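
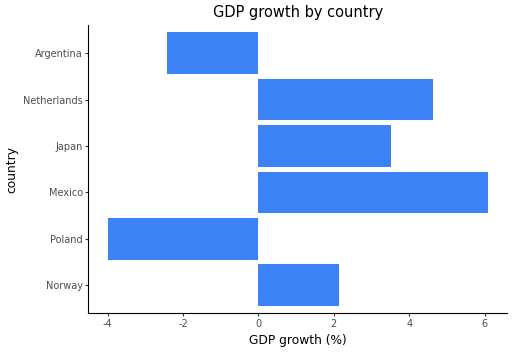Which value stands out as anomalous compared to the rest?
Poland ≈ -4; the rest sit between ≈ -2 and ≈ 6.

Poland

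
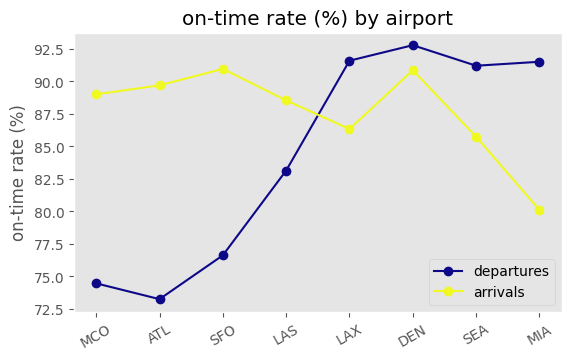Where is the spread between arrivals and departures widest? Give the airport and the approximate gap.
ATL, ≈ 16 %

ATL: arrivals ≈ 90, departures ≈ 74 → gap ≈ 16. Next-largest (MCO) is only ≈ 14.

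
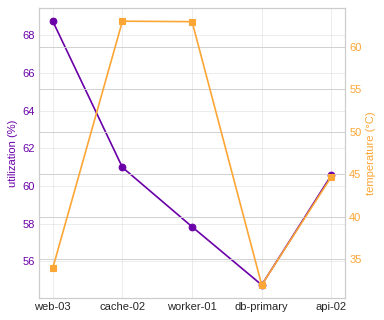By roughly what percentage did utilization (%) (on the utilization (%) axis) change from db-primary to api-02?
db-primary ≈ 54, api-02 ≈ 60; (60 − 54) / 54 ≈ +11.1%.

≈ +11.1%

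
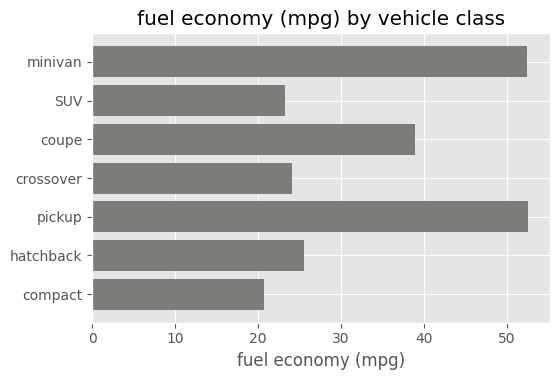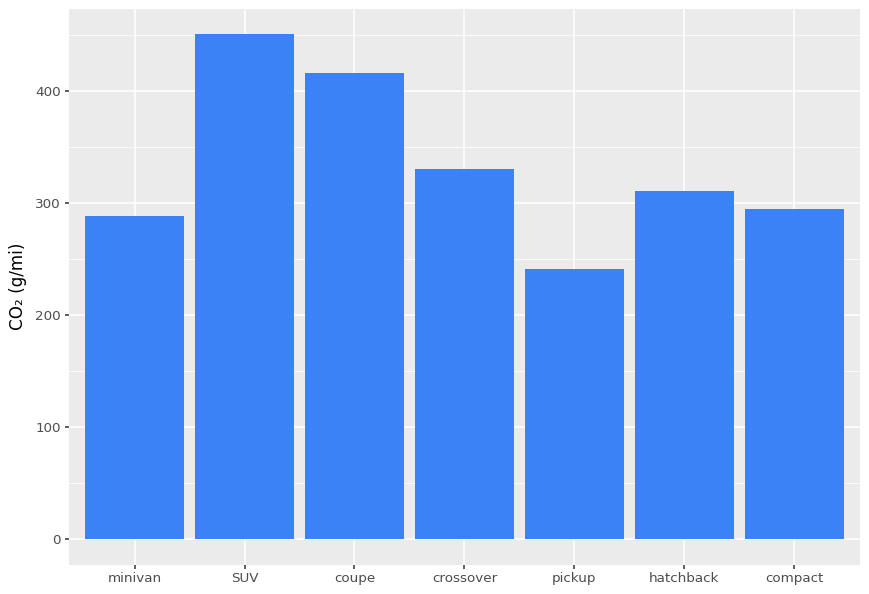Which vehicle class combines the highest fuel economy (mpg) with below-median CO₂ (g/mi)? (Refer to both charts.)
Chart 2 median CO₂ (g/mi) ≈ 300; below-median vehicle classes: minivan, pickup, compact. Among those, pickup has the highest fuel economy (mpg) (≈ 55).

pickup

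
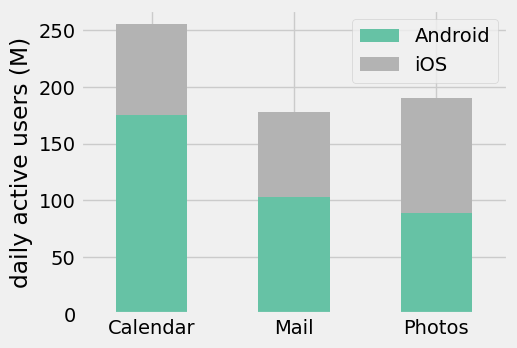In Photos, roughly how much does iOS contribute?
≈ 100

iOS top ≈ 200, bottom ≈ 100; segment ≈ 100.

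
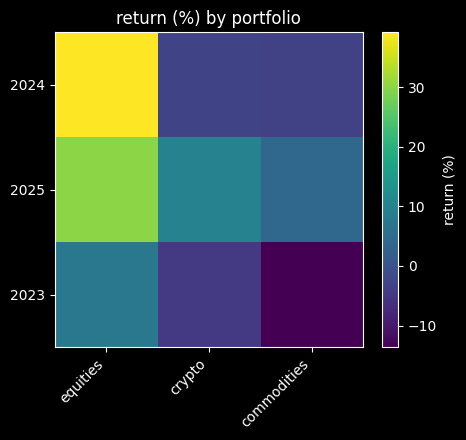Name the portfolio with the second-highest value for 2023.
Top 3 for 2023: equities ≈ 10, crypto ≈ -5, commodities ≈ -15.

crypto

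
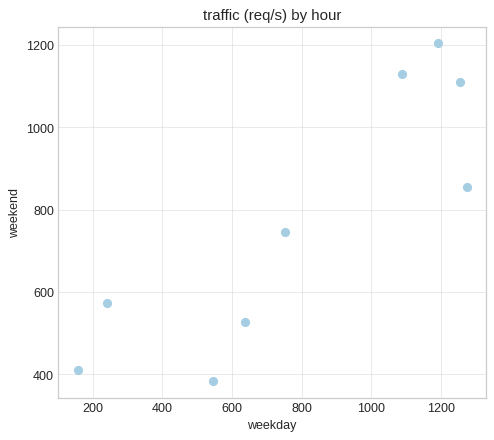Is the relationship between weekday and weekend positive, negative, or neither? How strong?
positive, strong

Points are positively correlated; strong (|r| ≈ 0.9).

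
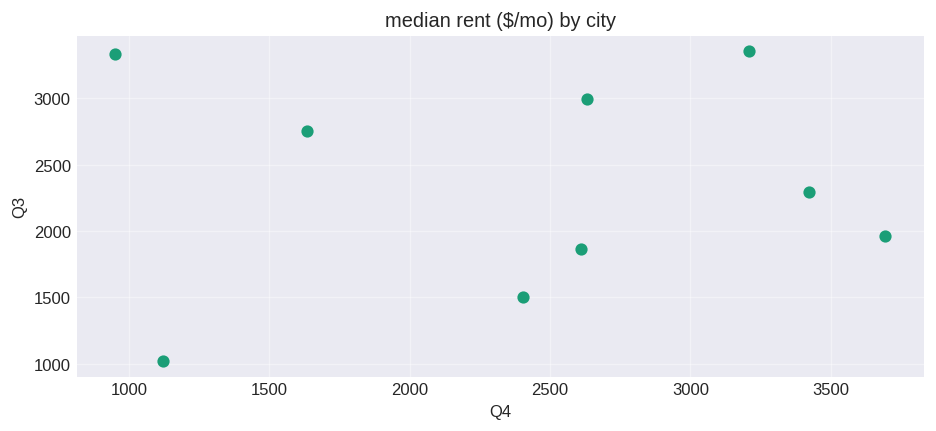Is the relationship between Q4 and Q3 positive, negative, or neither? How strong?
Points are roughly uncorrelated; weak (|r| ≈ 0.0).

no clear correlation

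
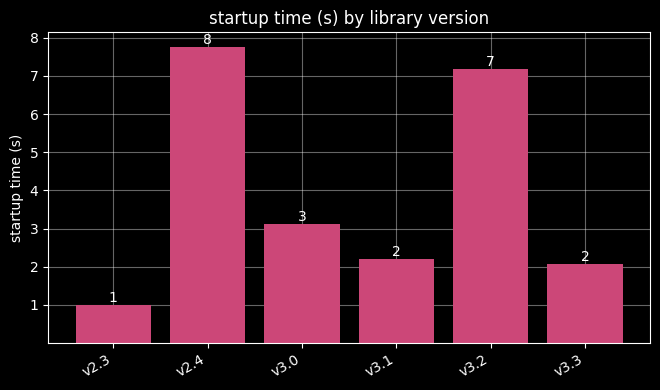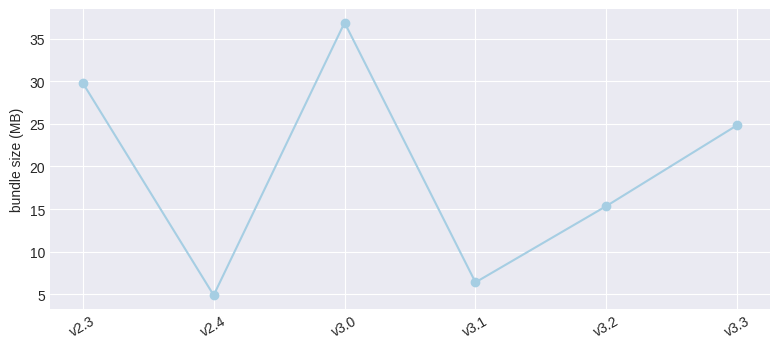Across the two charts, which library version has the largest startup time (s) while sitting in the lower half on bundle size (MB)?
Chart 2 median bundle size (MB) ≈ 20; below-median library versions: v2.4, v3.1, v3.2. Among those, v2.4 has the highest startup time (s) (≈ 8).

v2.4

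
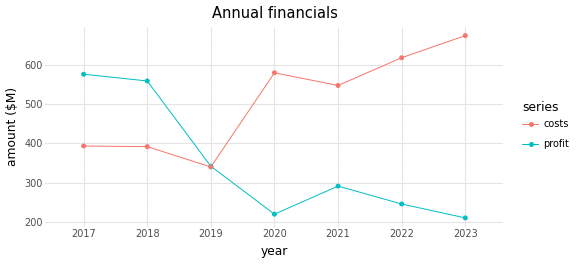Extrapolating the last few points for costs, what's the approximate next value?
Last three: 550, 600, 650 → slope ≈ 50/step → next ≈ 700.

≈ 700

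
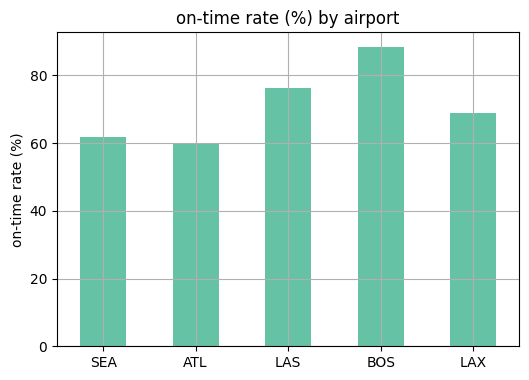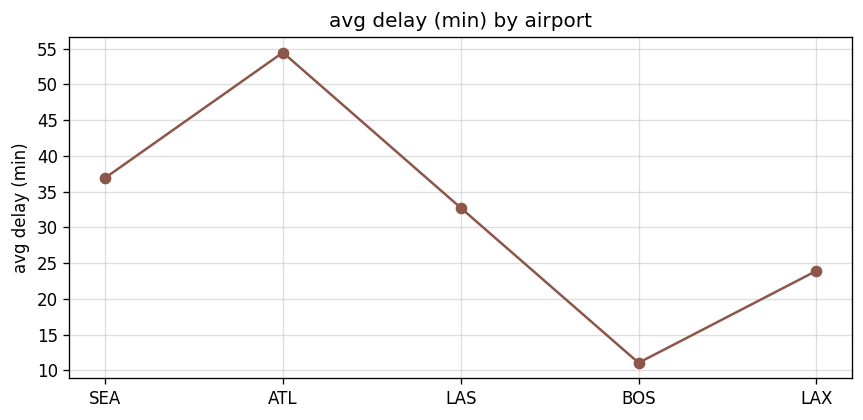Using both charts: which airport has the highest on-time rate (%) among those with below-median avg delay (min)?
BOS

Chart 2 median avg delay (min) ≈ 35; below-median airports: BOS, LAX. Among those, BOS has the highest on-time rate (%) (≈ 90).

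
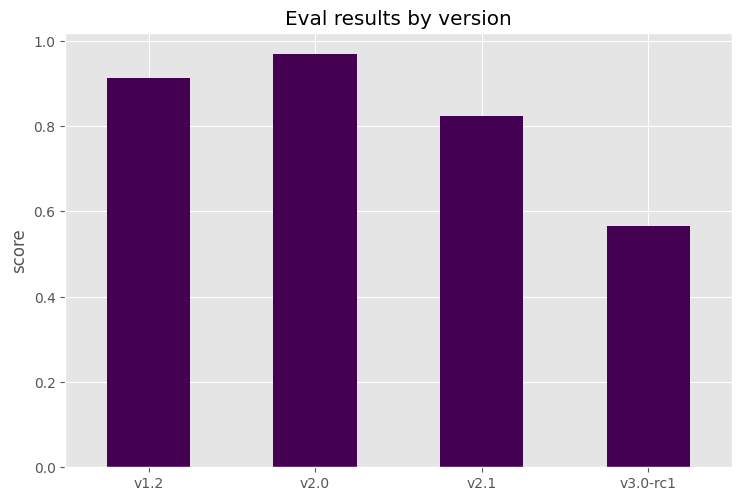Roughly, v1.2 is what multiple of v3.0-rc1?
≈ 1.5×

v1.2 ≈ 0.9, v3.0-rc1 ≈ 0.6; 0.9/0.6 ≈ 1.5.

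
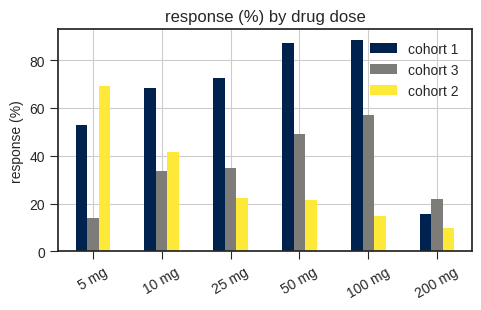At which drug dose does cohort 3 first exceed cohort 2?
10 mg: cohort 3 ≈ 30 vs cohort 2 ≈ 40 (not yet); 25 mg: cohort 3 ≈ 40 vs cohort 2 ≈ 20 (first crossover).

25 mg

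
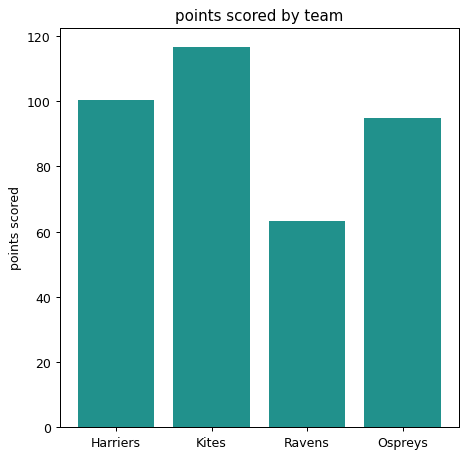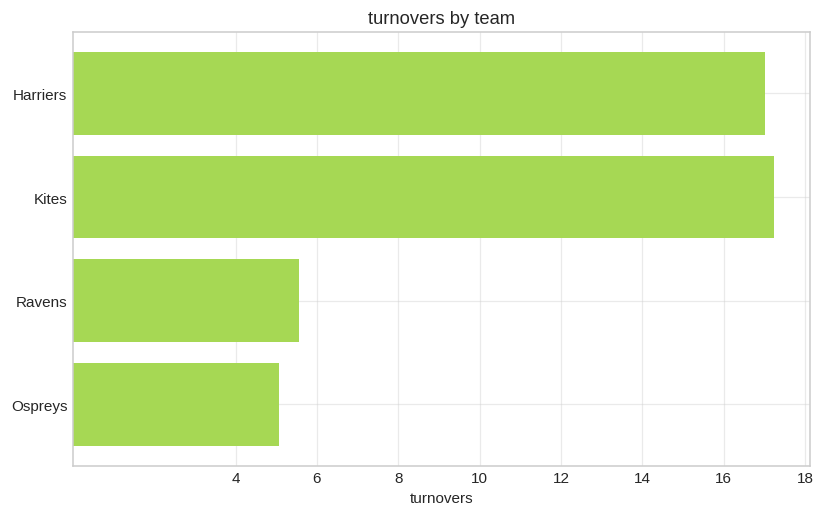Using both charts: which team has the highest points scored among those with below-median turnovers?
Ospreys

Chart 2 median turnovers ≈ 12; below-median teams: Ravens, Ospreys. Among those, Ospreys has the highest points scored (≈ 100).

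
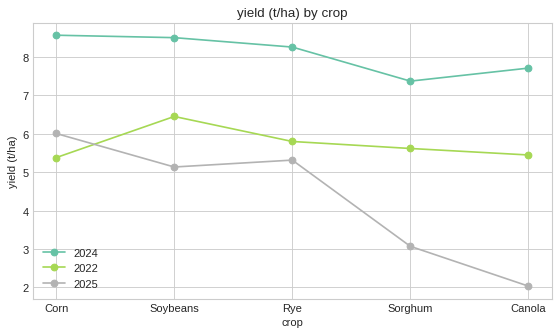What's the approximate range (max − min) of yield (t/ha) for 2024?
≈ 2

Max Corn ≈ 9, min Sorghum ≈ 7; range ≈ 2.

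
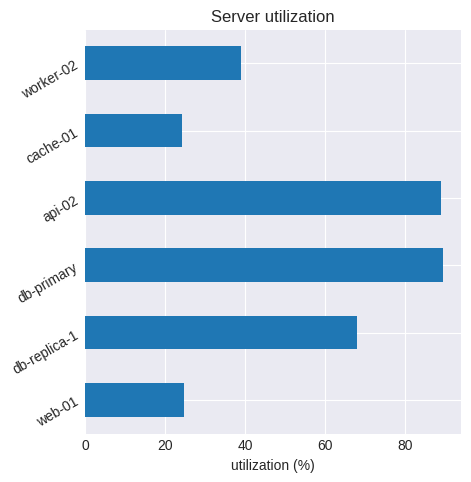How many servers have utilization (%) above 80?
2

Above 80: db-primary, api-02.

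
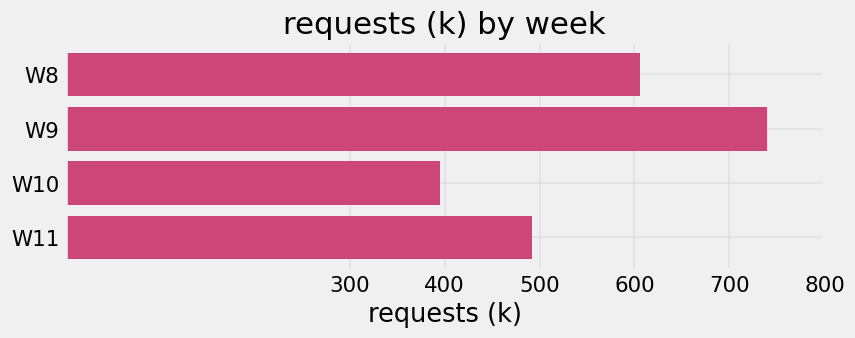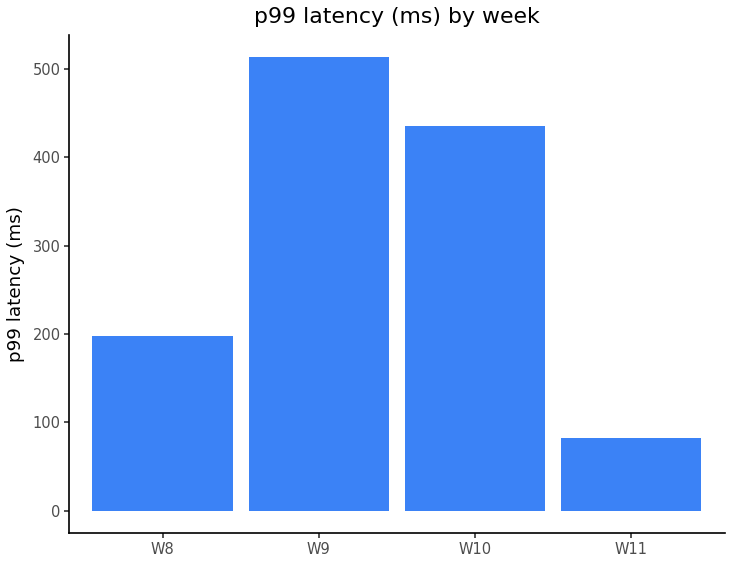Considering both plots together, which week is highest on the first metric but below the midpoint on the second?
Chart 2 median p99 latency (ms) ≈ 300; below-median weeks: W8, W11. Among those, W8 has the highest requests (k) (≈ 600).

W8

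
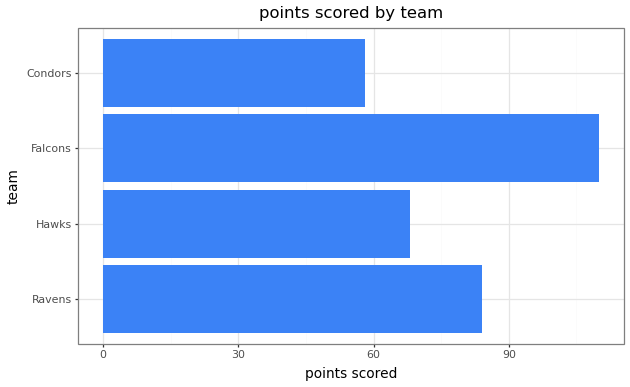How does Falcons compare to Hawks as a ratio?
Falcons ≈ 110, Hawks ≈ 70; 110/70 ≈ 1.57.

≈ 1.57×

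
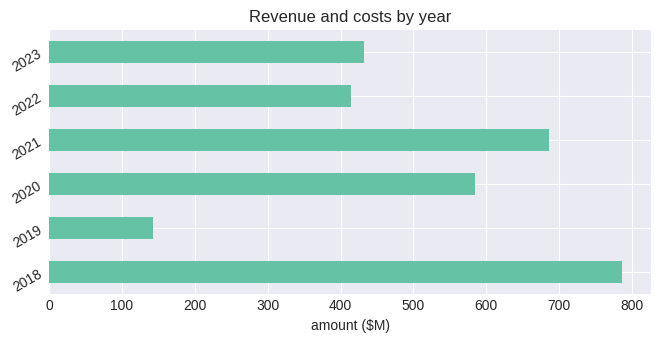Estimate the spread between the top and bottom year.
Max 2018 ≈ 800, min 2019 ≈ 100; range ≈ 700.

≈ 700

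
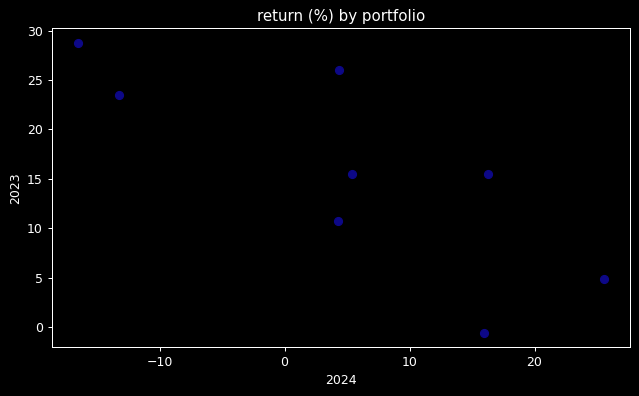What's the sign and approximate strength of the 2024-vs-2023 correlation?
negative, strong

Points are negatively correlated; strong (|r| ≈ 0.8).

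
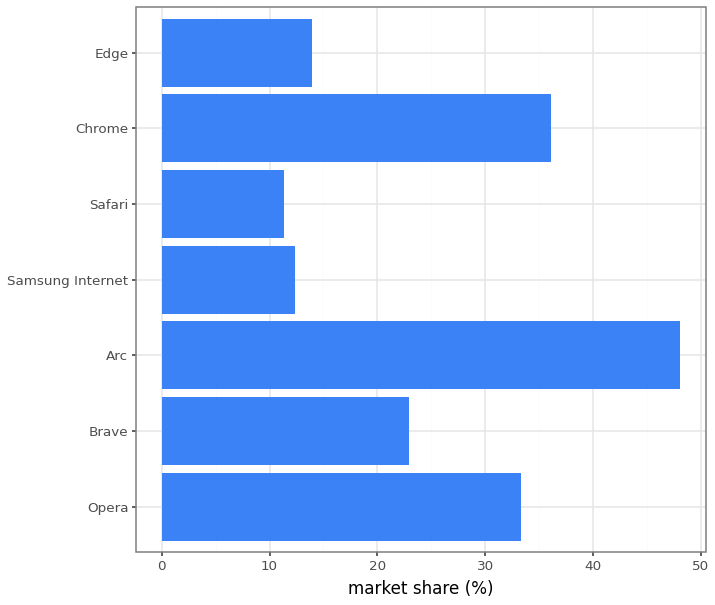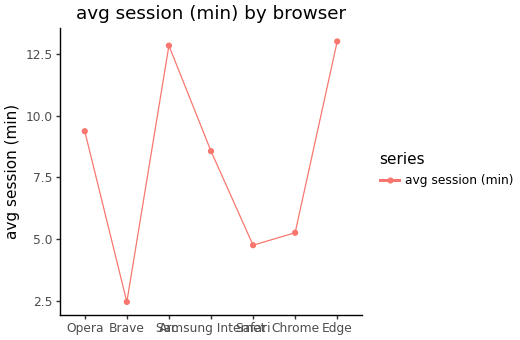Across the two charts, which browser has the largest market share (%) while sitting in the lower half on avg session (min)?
Chrome

Chart 2 median avg session (min) ≈ 8; below-median browsers: Brave, Safari, Chrome. Among those, Chrome has the highest market share (%) (≈ 35).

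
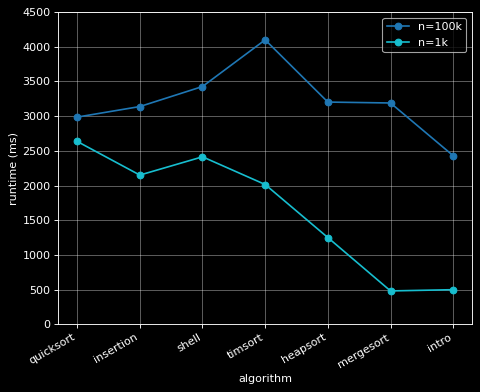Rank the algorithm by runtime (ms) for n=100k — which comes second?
Top 3 for n=100k: timsort ≈ 4000, shell ≈ 3500, heapsort ≈ 3000.

shell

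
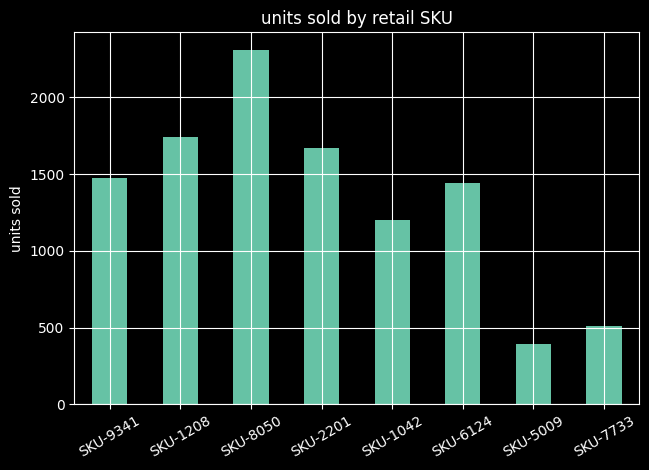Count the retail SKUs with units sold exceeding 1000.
Above 1000: SKU-9341, SKU-1208, SKU-8050, SKU-2201, SKU-1042, SKU-6124.

6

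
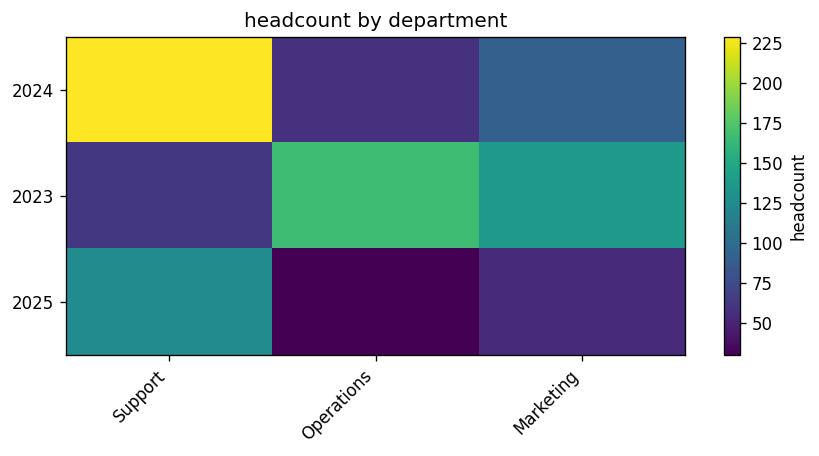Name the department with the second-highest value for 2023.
Marketing

Top 3 for 2023: Operations ≈ 160, Marketing ≈ 140, Support ≈ 60.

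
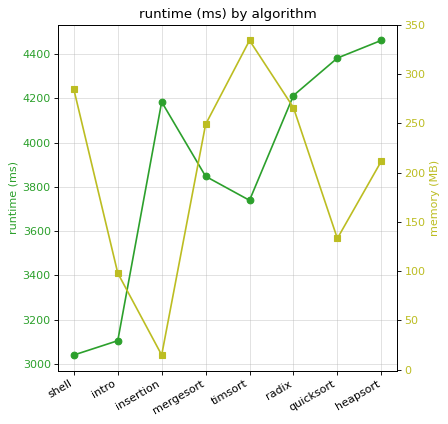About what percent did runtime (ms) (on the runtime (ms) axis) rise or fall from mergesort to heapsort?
mergesort ≈ 3800, heapsort ≈ 4400; (4400 − 3800) / 3800 ≈ +15.8%.

≈ +15.8%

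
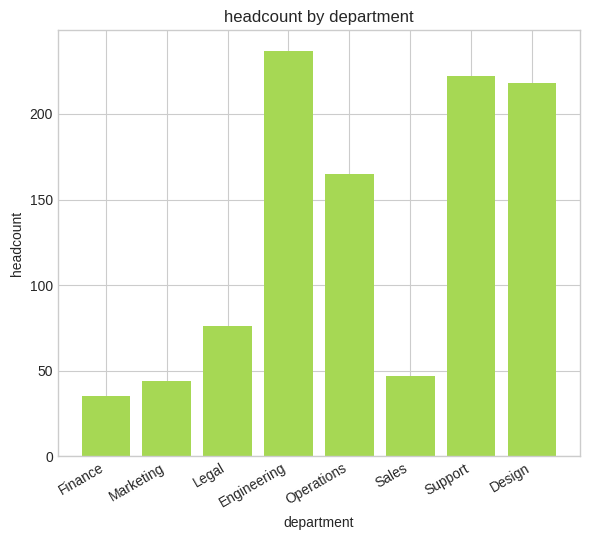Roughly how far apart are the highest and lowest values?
Max Engineering ≈ 240, min Finance ≈ 40; range ≈ 200.

≈ 200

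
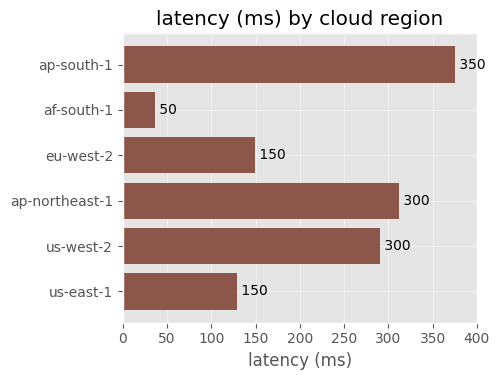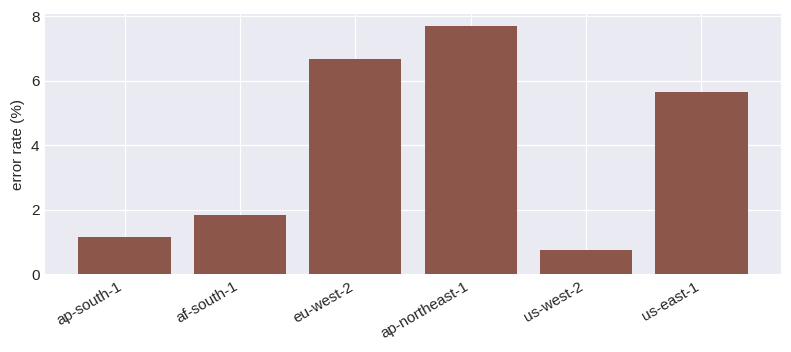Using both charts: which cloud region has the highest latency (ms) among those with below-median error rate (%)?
ap-south-1

Chart 2 median error rate (%) ≈ 4; below-median cloud regions: ap-south-1, af-south-1, us-west-2. Among those, ap-south-1 has the highest latency (ms) (≈ 350).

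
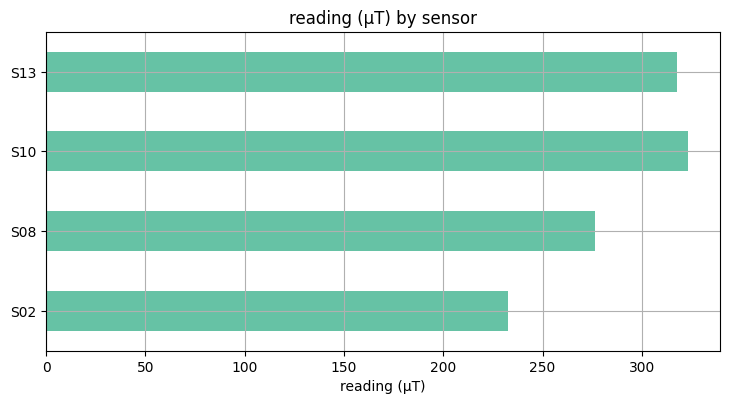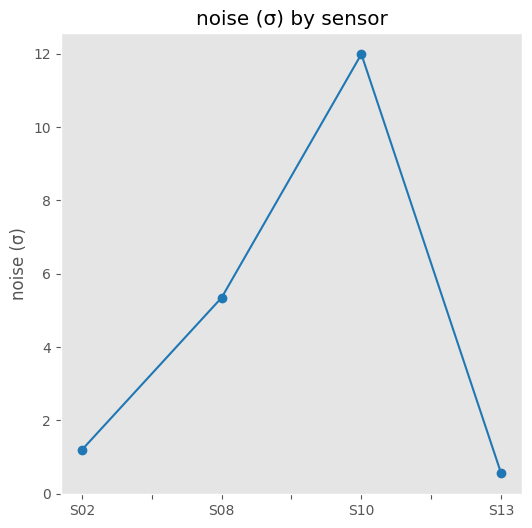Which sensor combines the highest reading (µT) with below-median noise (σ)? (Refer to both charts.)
Chart 2 median noise (σ) ≈ 4; below-median sensors: S02, S13. Among those, S13 has the highest reading (µT) (≈ 300).

S13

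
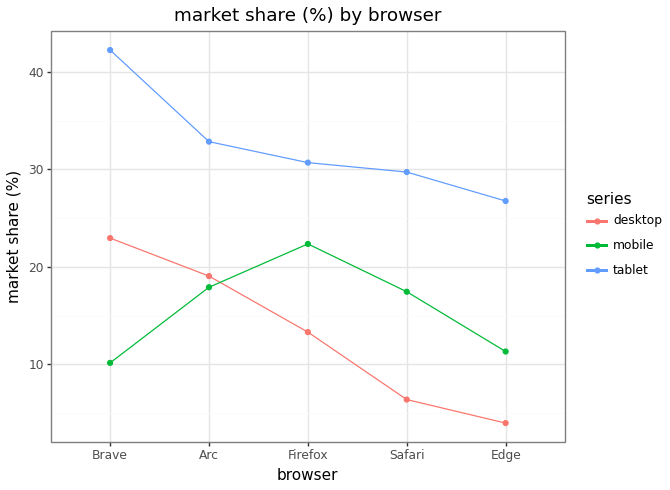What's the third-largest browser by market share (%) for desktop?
Firefox

Top 4 for desktop: Brave ≈ 25, Arc ≈ 20, Firefox ≈ 15, Safari ≈ 5.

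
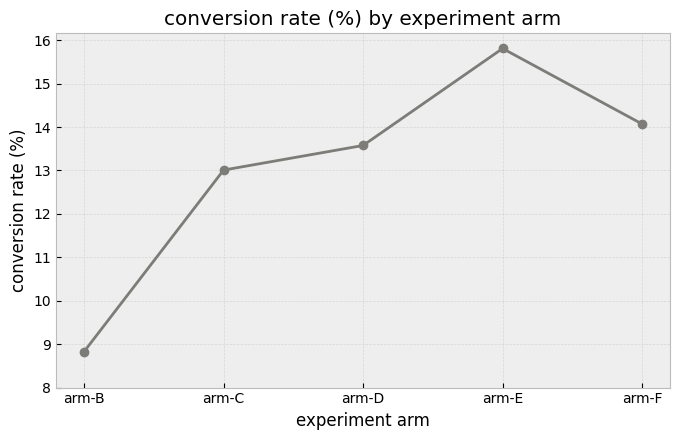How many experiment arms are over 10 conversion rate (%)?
4

Above 10: arm-C, arm-D, arm-E, arm-F.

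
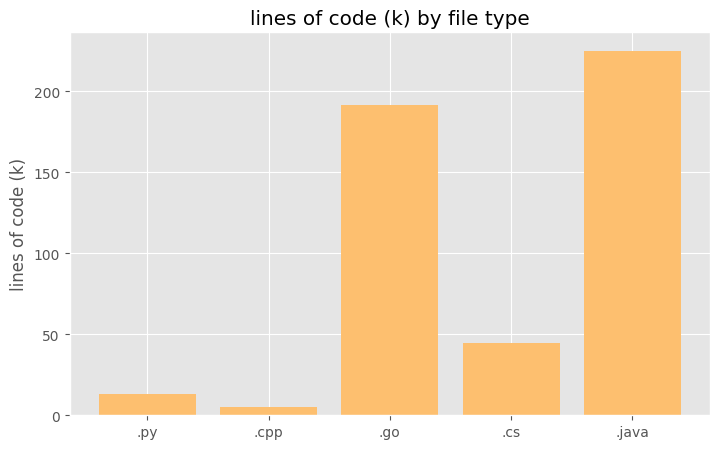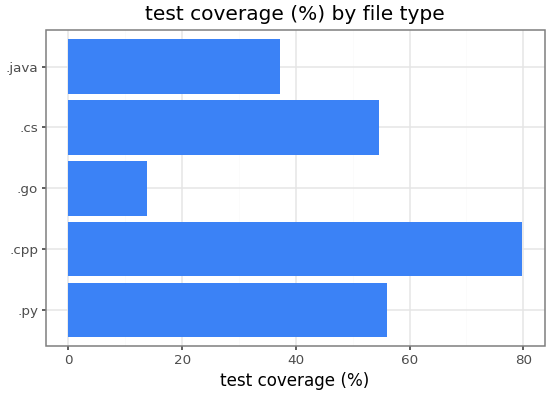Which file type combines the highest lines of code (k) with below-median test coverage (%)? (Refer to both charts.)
Chart 2 median test coverage (%) ≈ 50; below-median file types: .go, .java. Among those, .java has the highest lines of code (k) (≈ 225).

.java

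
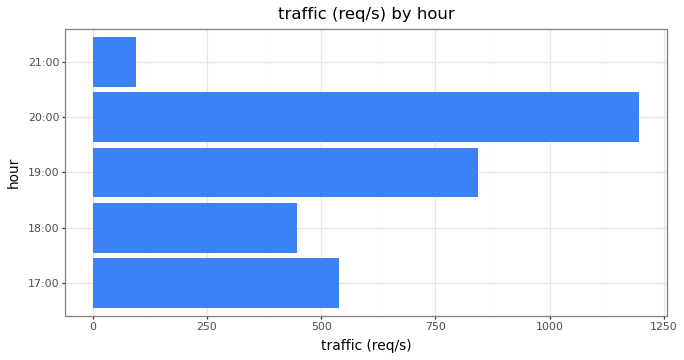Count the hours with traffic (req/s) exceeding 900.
1

Above 900: 20:00.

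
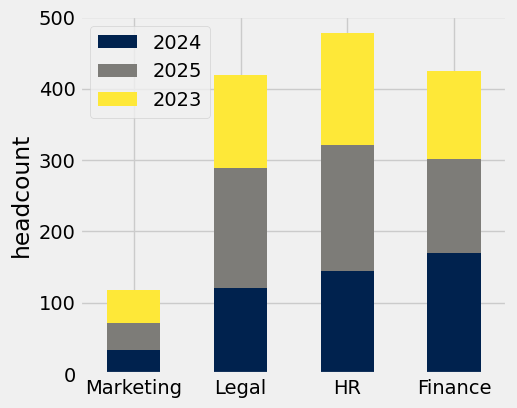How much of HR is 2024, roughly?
2024 top ≈ 150, bottom ≈ 0; segment ≈ 150.

≈ 150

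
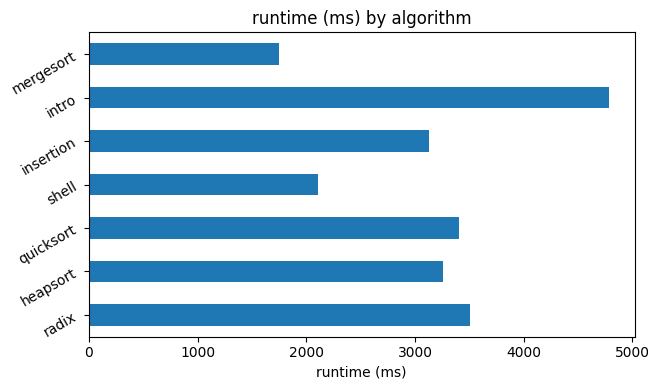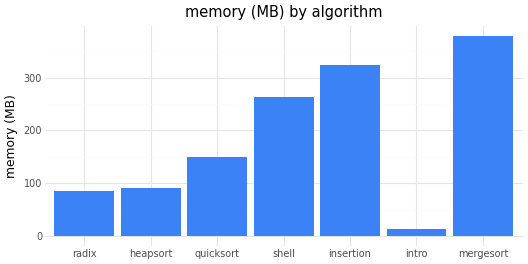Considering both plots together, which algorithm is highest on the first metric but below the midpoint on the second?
Chart 2 median memory (MB) ≈ 150; below-median algorithms: radix, heapsort, intro. Among those, intro has the highest runtime (ms) (≈ 5000).

intro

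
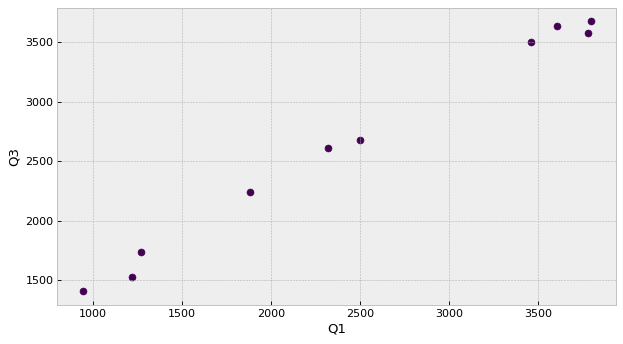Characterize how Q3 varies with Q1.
positive, strong

Points are positively correlated; strong (|r| ≈ 1.0).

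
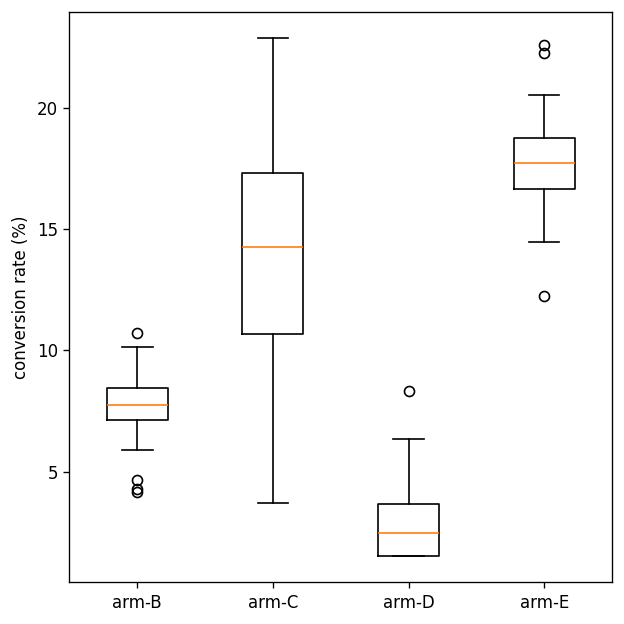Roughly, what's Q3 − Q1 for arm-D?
≈ 2

Q3 ≈ 4, Q1 ≈ 2; IQR ≈ 2.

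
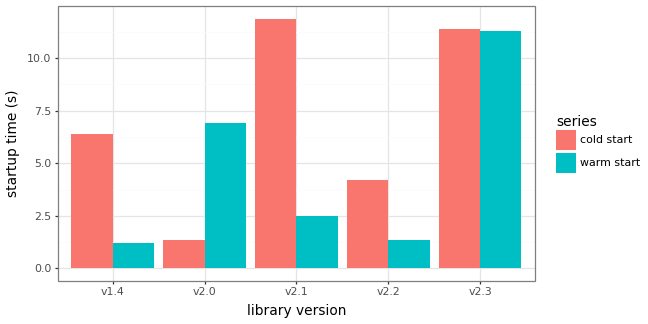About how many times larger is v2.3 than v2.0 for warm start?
≈ 1.57×

v2.3 ≈ 11, v2.0 ≈ 7; 11/7 ≈ 1.57.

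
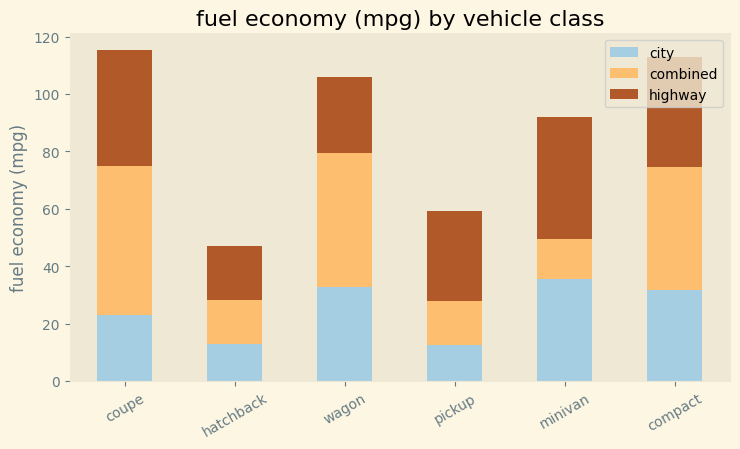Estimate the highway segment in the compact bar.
highway top ≈ 110, bottom ≈ 70; segment ≈ 40.

≈ 40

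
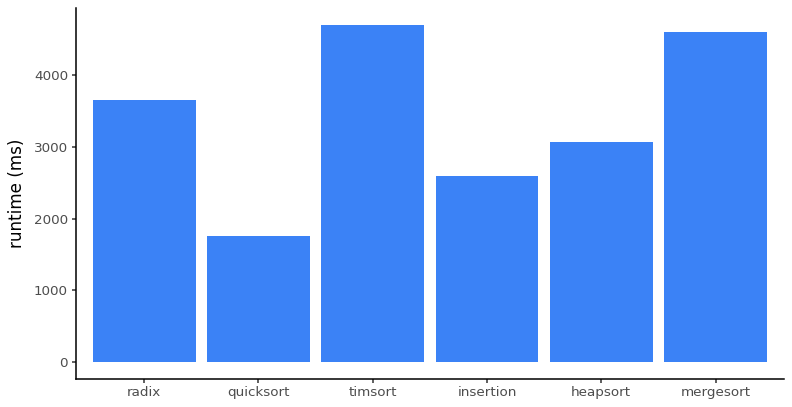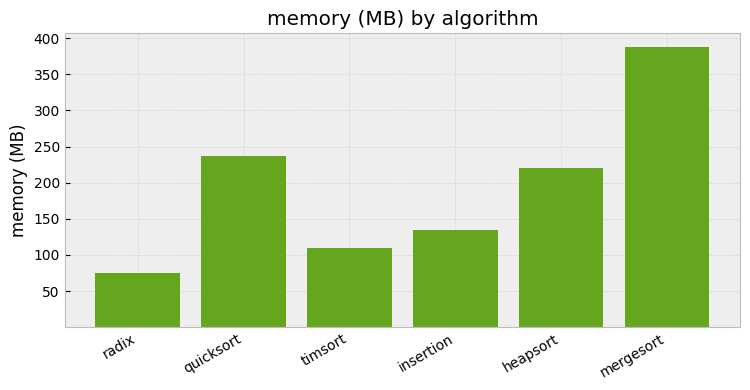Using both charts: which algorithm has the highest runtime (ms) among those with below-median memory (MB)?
Chart 2 median memory (MB) ≈ 200; below-median algorithms: radix, timsort, insertion. Among those, timsort has the highest runtime (ms) (≈ 4500).

timsort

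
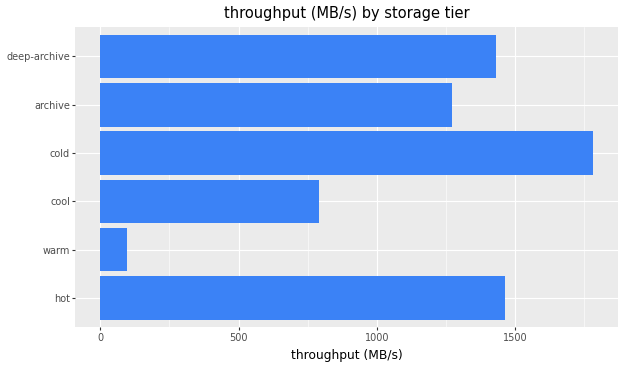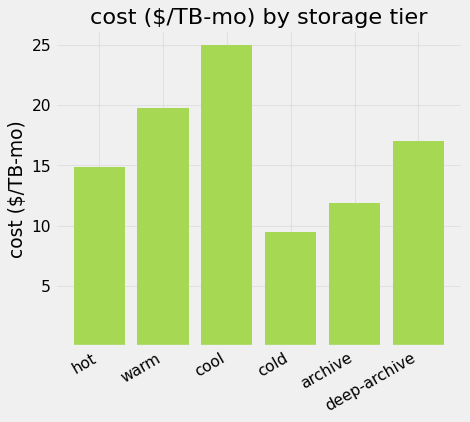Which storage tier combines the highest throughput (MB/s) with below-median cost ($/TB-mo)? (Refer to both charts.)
cold

Chart 2 median cost ($/TB-mo) ≈ 15; below-median storage tiers: hot, cold, archive. Among those, cold has the highest throughput (MB/s) (≈ 1800).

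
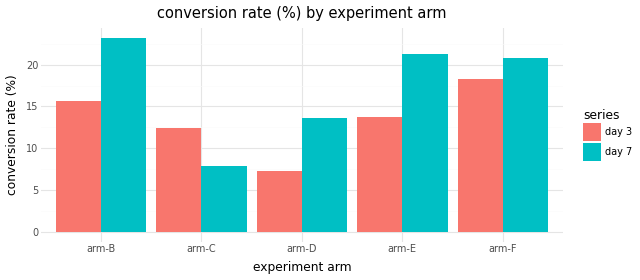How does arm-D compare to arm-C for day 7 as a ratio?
arm-D ≈ 14, arm-C ≈ 8; 14/8 ≈ 1.75.

≈ 1.75×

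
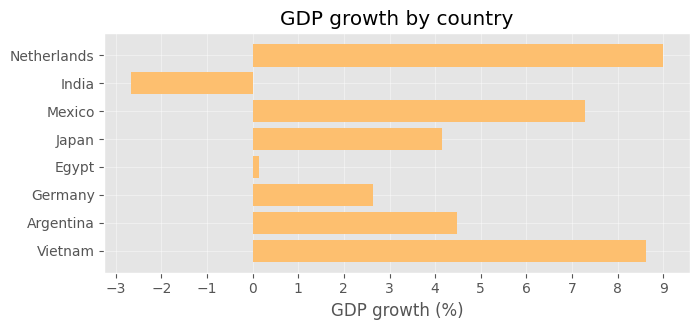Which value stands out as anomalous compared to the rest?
India ≈ -3; the rest sit between ≈ 0 and ≈ 9.

India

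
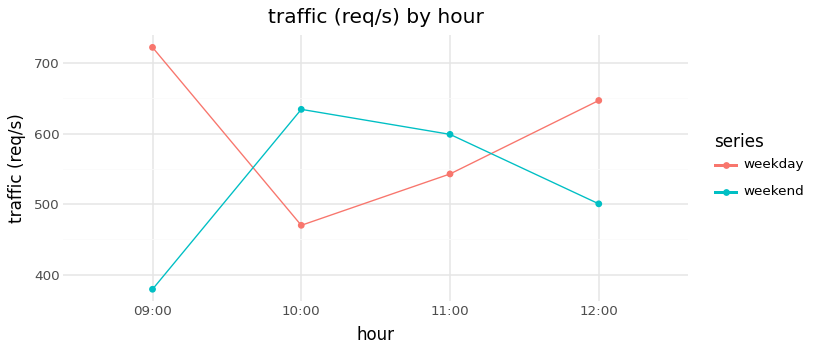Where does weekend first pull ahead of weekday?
10:00

09:00: weekend ≈ 400 vs weekday ≈ 700 (not yet); 10:00: weekend ≈ 650 vs weekday ≈ 450 (first crossover).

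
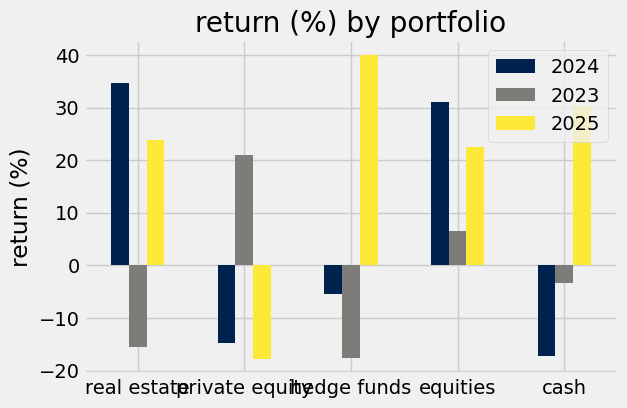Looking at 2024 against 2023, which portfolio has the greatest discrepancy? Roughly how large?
real estate: 2024 ≈ 35, 2023 ≈ -15 → gap ≈ 50. Next-largest (private equity) is only ≈ 35.

real estate, ≈ 50 %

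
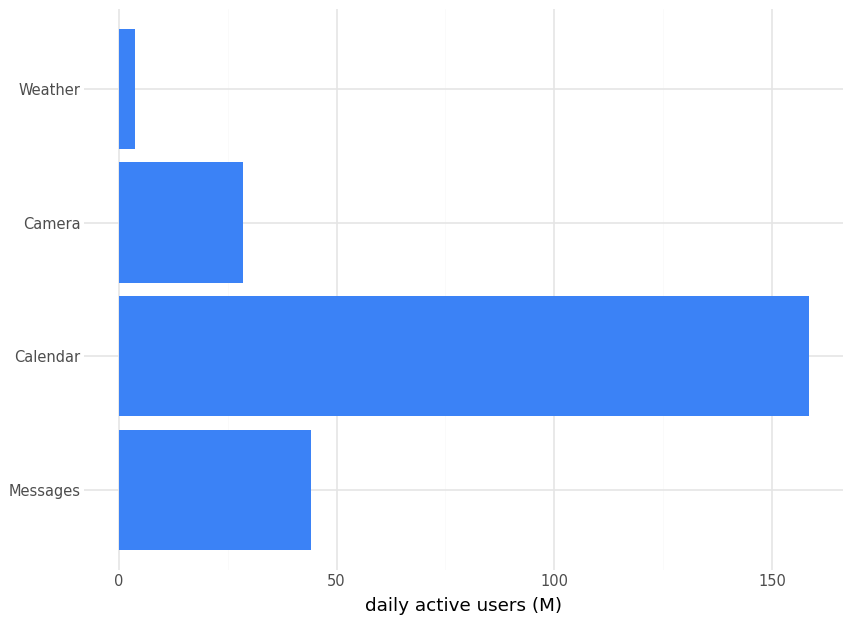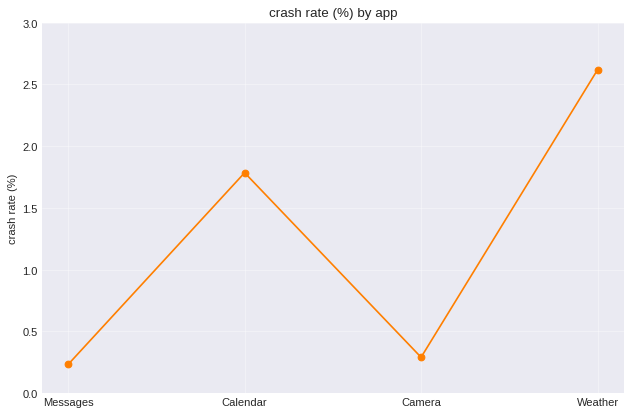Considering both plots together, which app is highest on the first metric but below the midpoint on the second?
Chart 2 median crash rate (%) ≈ 1; below-median apps: Messages, Camera. Among those, Messages has the highest daily active users (M) (≈ 40).

Messages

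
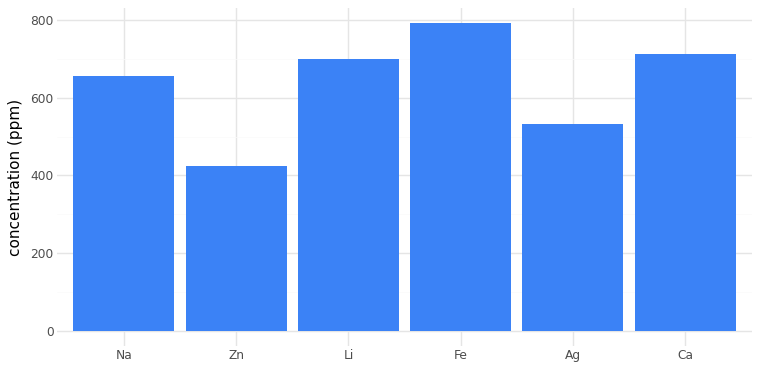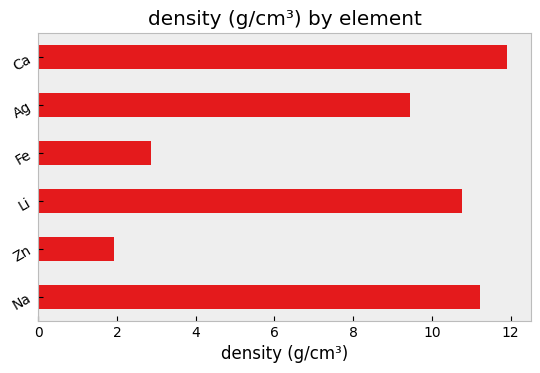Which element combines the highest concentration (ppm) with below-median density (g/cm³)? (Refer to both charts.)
Fe

Chart 2 median density (g/cm³) ≈ 10; below-median elements: Zn, Fe, Ag. Among those, Fe has the highest concentration (ppm) (≈ 800).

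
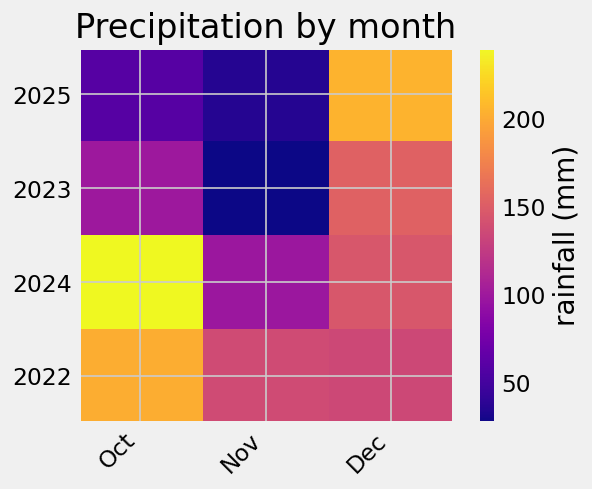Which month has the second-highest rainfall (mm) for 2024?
Top 3 for 2024: Oct ≈ 240, Dec ≈ 140, Nov ≈ 100.

Dec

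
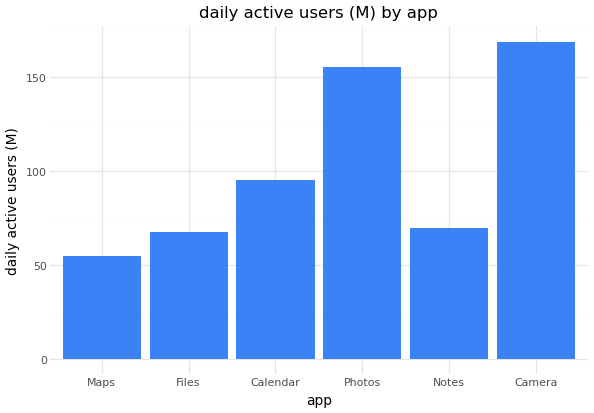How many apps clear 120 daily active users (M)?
Above 120: Photos, Camera.

2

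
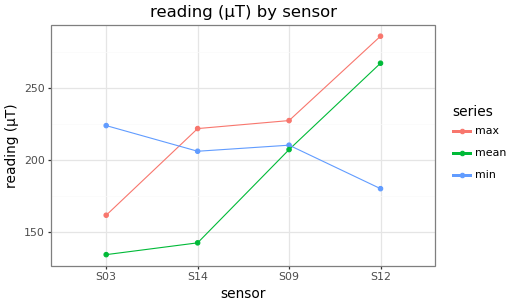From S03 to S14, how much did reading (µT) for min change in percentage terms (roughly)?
S03 ≈ 220, S14 ≈ 200; (200 − 220) / 220 ≈ -9.1%.

≈ -9.1%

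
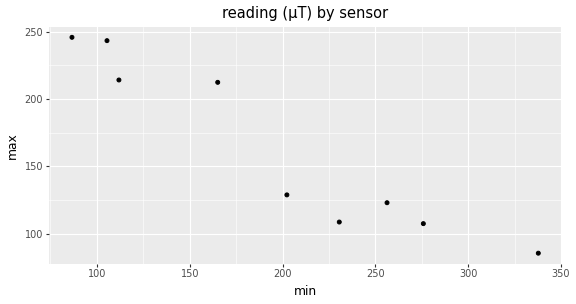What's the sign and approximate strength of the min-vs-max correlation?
Points are negatively correlated; strong (|r| ≈ 0.9).

negative, strong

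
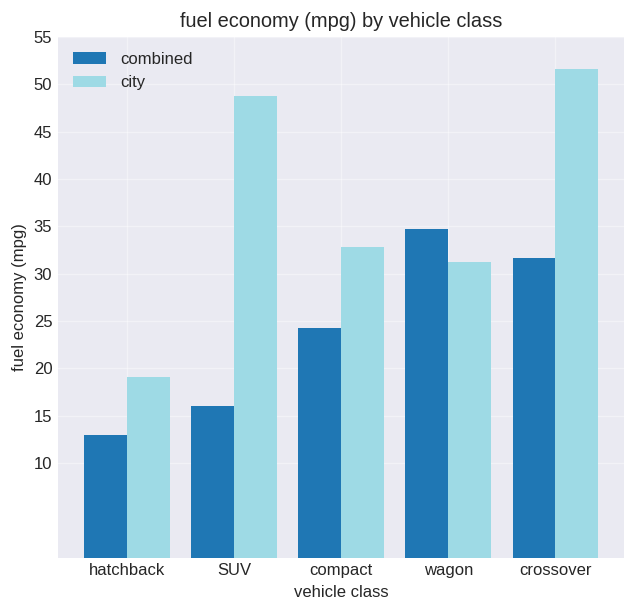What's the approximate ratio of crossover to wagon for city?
crossover ≈ 50, wagon ≈ 30; 50/30 ≈ 1.67.

≈ 1.67×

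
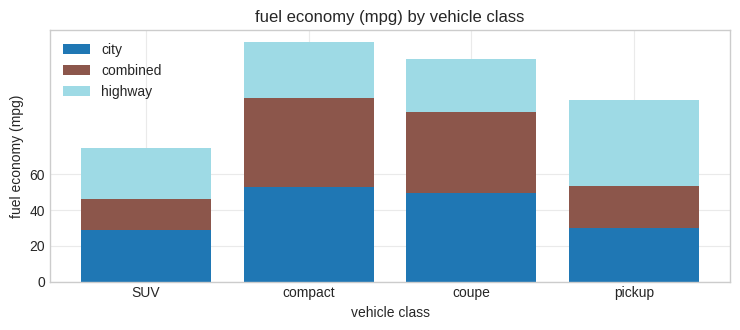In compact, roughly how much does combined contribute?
combined top ≈ 100, bottom ≈ 60; segment ≈ 40.

≈ 40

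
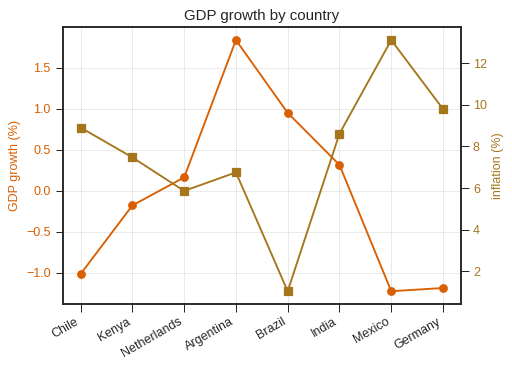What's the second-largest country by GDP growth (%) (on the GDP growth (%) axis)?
Top 3 (on the GDP growth (%) axis): Argentina ≈ 2.0, Brazil ≈ 1.0, India ≈ 0.5.

Brazil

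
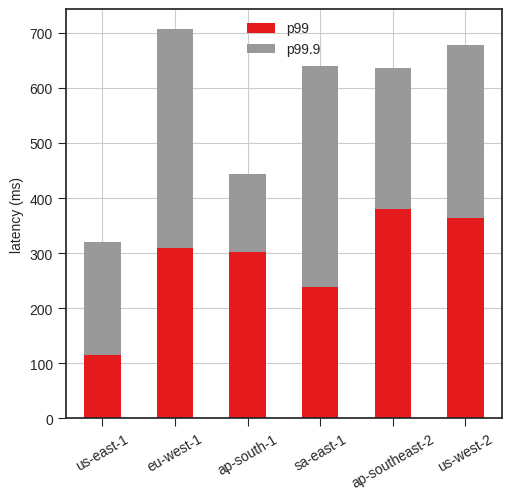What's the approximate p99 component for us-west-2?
≈ 400

p99 top ≈ 400, bottom ≈ 0; segment ≈ 400.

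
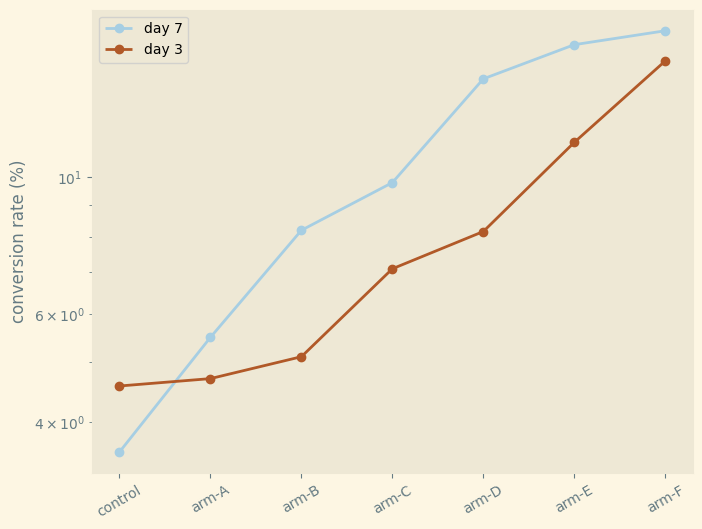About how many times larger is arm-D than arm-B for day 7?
arm-D ≈ 14, arm-B ≈ 8; 14/8 ≈ 1.75.

≈ 1.75×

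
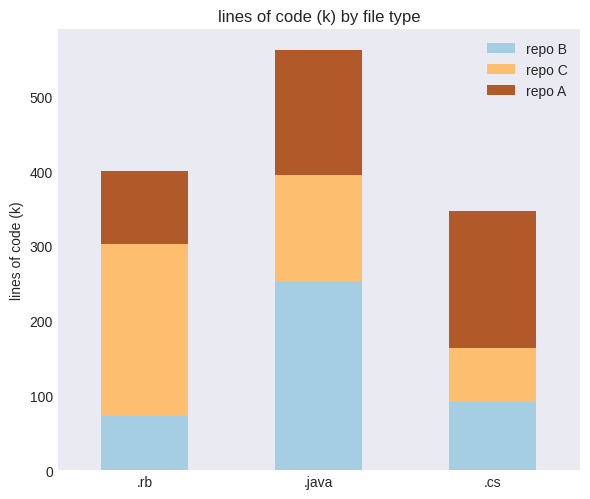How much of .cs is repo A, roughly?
≈ 200

repo A top ≈ 350, bottom ≈ 150; segment ≈ 200.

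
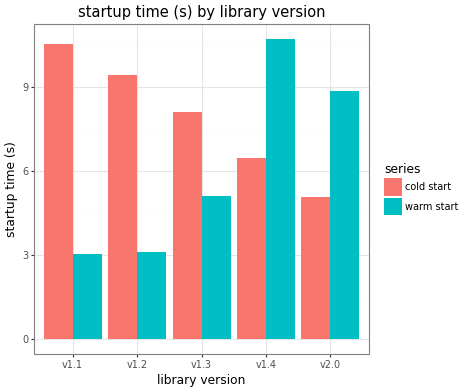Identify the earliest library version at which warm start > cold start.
v1.3: warm start ≈ 5 vs cold start ≈ 8 (not yet); v1.4: warm start ≈ 11 vs cold start ≈ 6 (first crossover).

v1.4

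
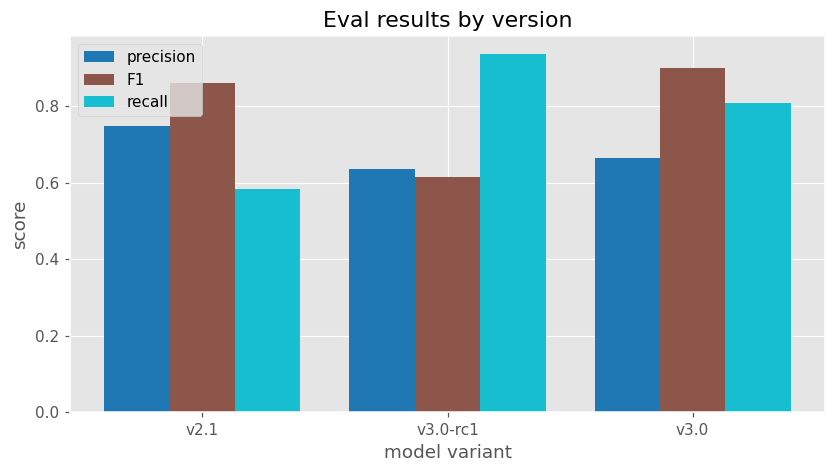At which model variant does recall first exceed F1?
v3.0-rc1

v2.1: recall ≈ 0.6 vs F1 ≈ 0.9 (not yet); v3.0-rc1: recall ≈ 0.9 vs F1 ≈ 0.6 (first crossover).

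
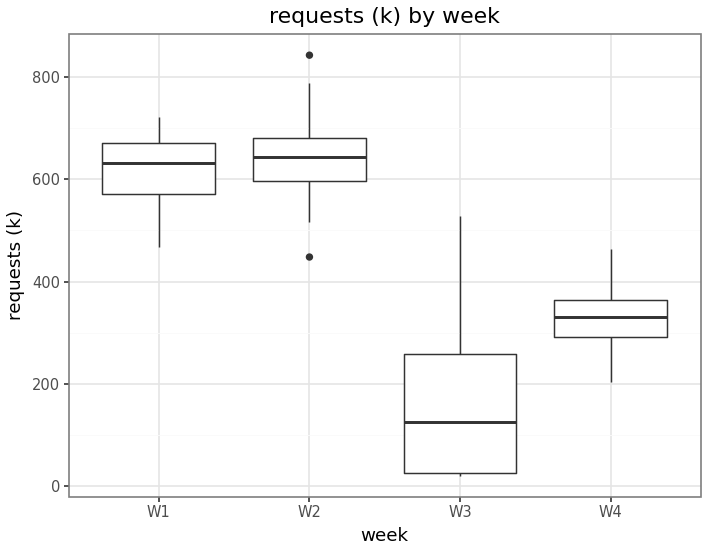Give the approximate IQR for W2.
≈ 100

Q3 ≈ 700, Q1 ≈ 600; IQR ≈ 100.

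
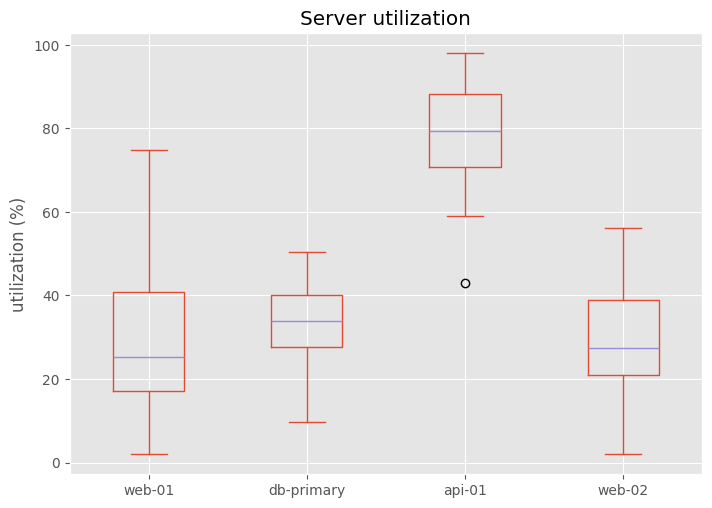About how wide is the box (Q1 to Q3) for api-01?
Q3 ≈ 90, Q1 ≈ 70; IQR ≈ 20.

≈ 20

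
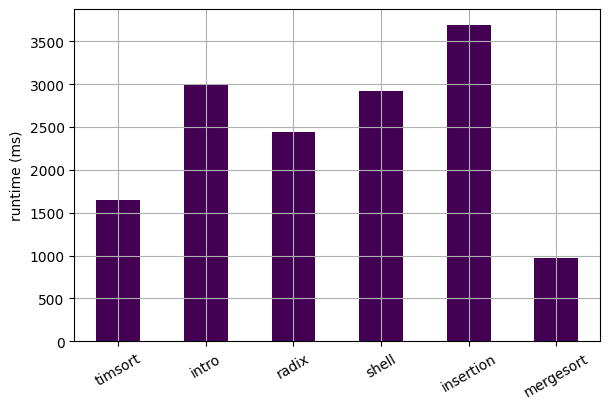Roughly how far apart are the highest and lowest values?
Max insertion ≈ 3500, min mergesort ≈ 1000; range ≈ 2500.

≈ 2500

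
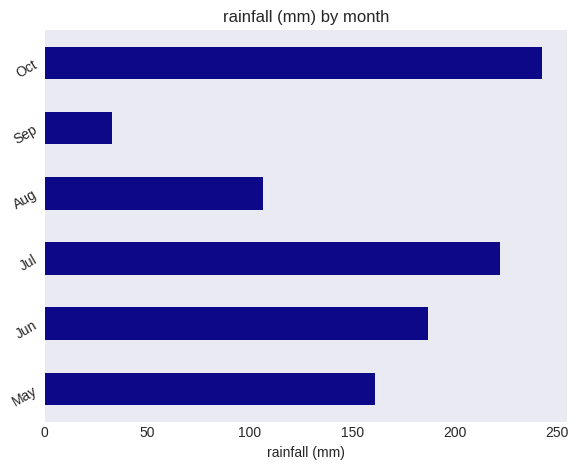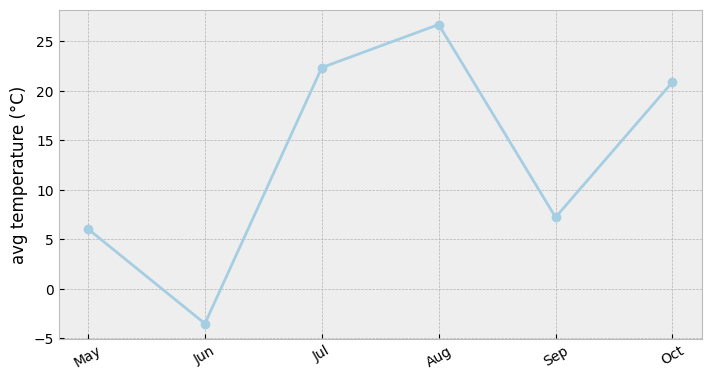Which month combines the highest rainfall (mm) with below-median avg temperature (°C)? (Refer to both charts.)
Jun

Chart 2 median avg temperature (°C) ≈ 15; below-median months: May, Jun, Sep. Among those, Jun has the highest rainfall (mm) (≈ 175).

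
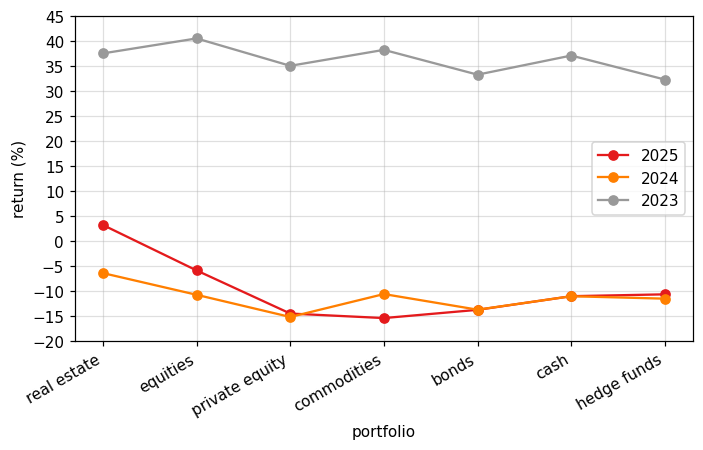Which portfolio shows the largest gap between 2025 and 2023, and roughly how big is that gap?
commodities: 2025 ≈ -15, 2023 ≈ 40 → gap ≈ 55. Next-largest (private equity) is only ≈ 50.

commodities, ≈ 55 %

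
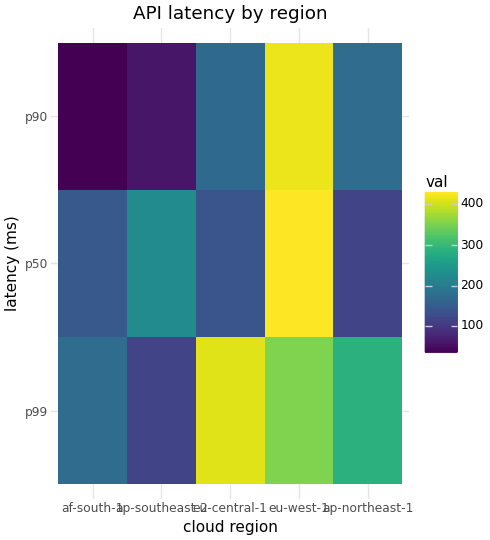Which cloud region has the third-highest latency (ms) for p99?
ap-northeast-1

Top 4 for p99: eu-central-1 ≈ 400, eu-west-1 ≈ 350, ap-northeast-1 ≈ 300, af-south-1 ≈ 150.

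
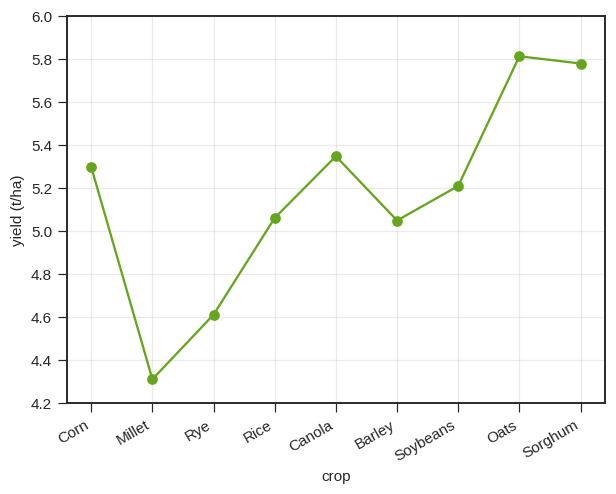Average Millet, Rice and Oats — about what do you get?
≈ 5.07

(4.4 + 5.0 + 5.8) / 3 ≈ 5.07.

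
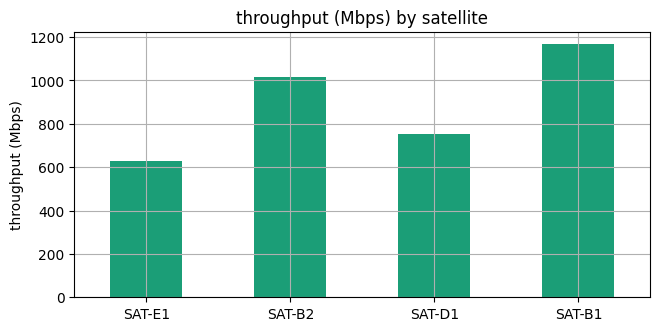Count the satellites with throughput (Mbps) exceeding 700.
3

Above 700: SAT-B2, SAT-D1, SAT-B1.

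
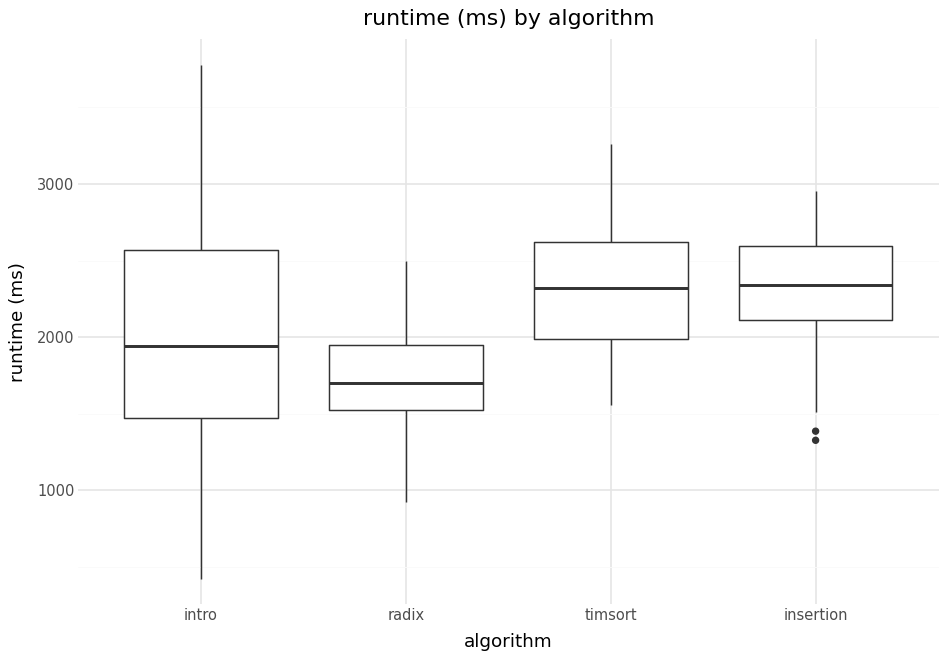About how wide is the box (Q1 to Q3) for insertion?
Q3 ≈ 2600, Q1 ≈ 2100; IQR ≈ 500.

≈ 500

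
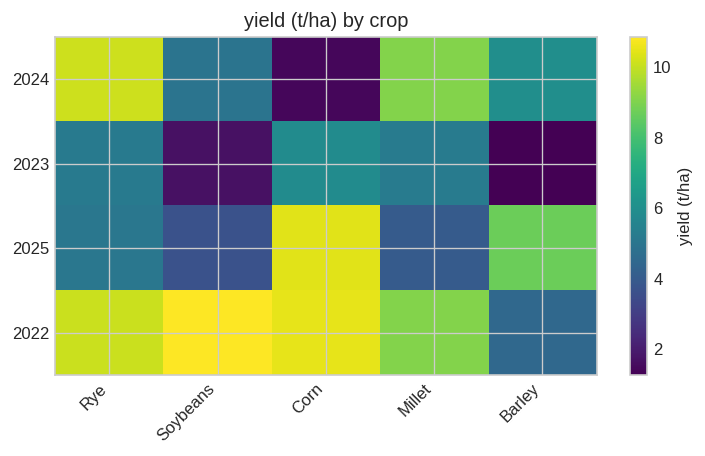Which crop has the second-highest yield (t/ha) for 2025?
Top 3 for 2025: Corn ≈ 10, Barley ≈ 9, Rye ≈ 5.

Barley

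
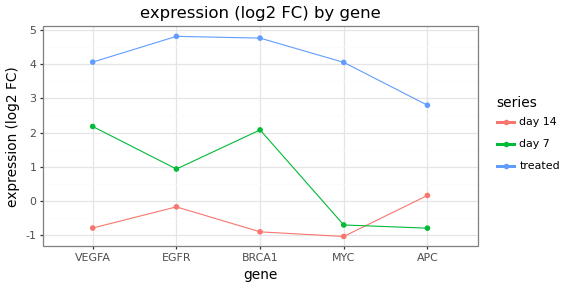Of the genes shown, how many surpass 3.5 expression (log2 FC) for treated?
Above 3.5: VEGFA, EGFR, BRCA1, MYC.

4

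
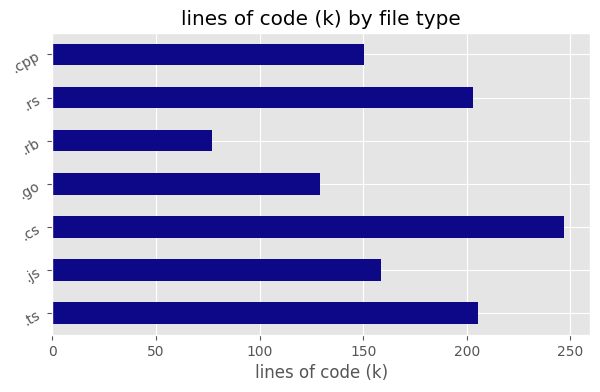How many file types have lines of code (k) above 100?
Above 100: .ts, .js, .cs, .go, .rs, .cpp.

6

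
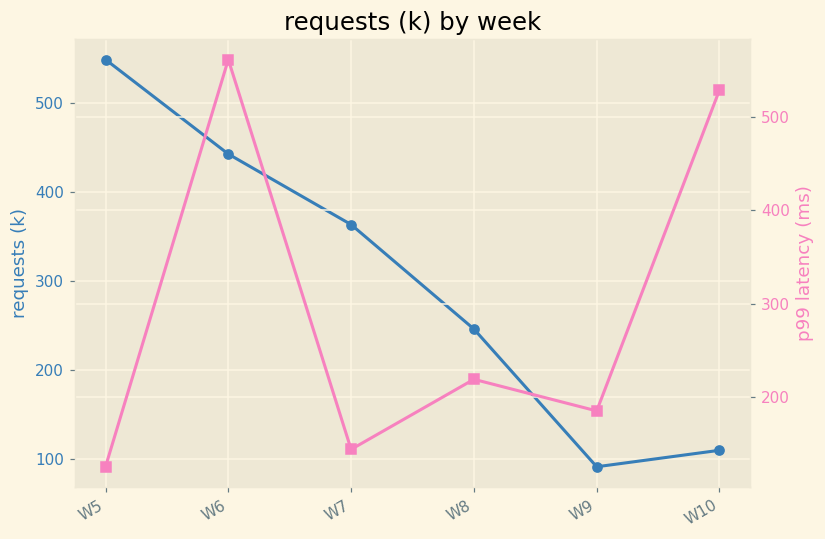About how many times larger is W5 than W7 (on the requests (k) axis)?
W5 ≈ 550, W7 ≈ 350; 550/350 ≈ 1.57.

≈ 1.57×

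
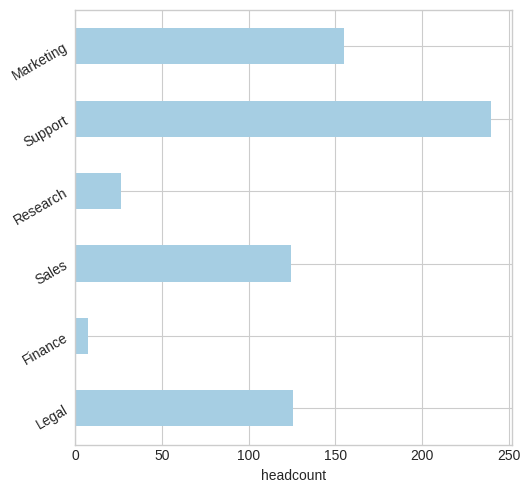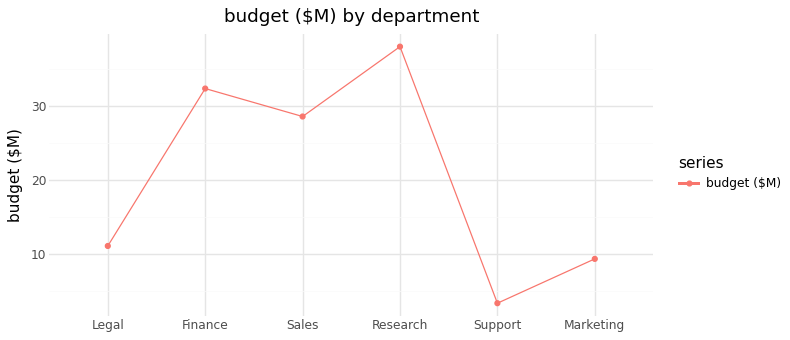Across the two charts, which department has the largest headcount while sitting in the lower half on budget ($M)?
Chart 2 median budget ($M) ≈ 20; below-median departments: Legal, Support, Marketing. Among those, Support has the highest headcount (≈ 250).

Support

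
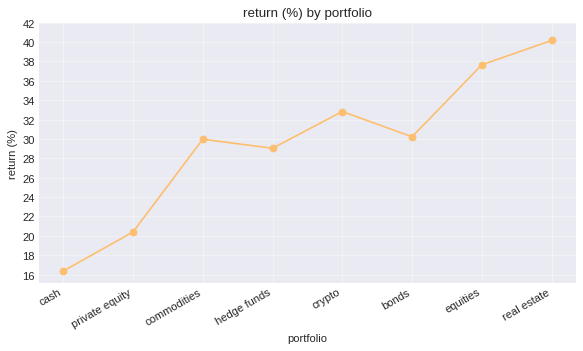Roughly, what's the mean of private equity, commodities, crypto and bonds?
≈ 28

(20 + 30 + 32 + 30) / 4 ≈ 28.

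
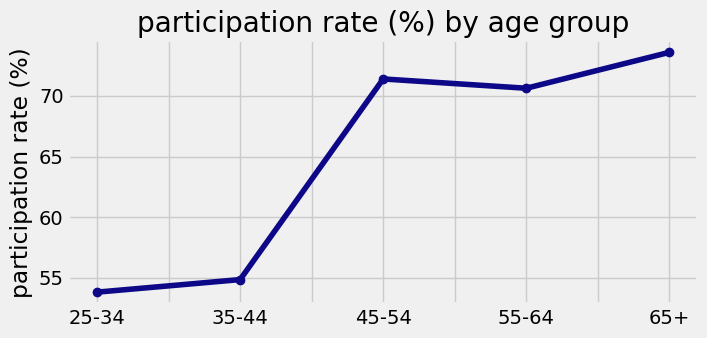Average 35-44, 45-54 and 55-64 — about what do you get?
(54 + 72 + 70) / 3 ≈ 65.

≈ 65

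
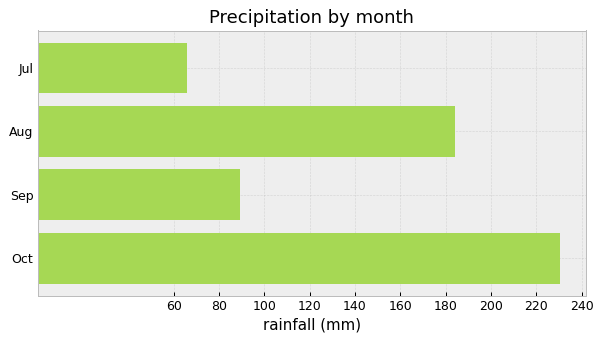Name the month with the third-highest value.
Sep

Top 4: Oct ≈ 240, Aug ≈ 180, Sep ≈ 80, Jul ≈ 60.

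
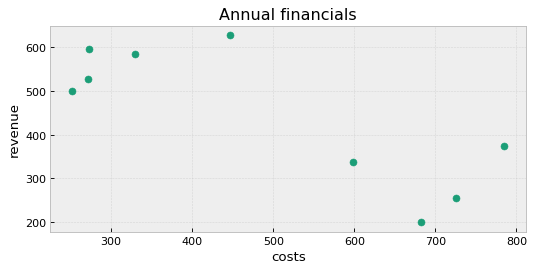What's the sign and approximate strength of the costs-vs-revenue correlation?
Points are negatively correlated; strong (|r| ≈ 0.8).

negative, strong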